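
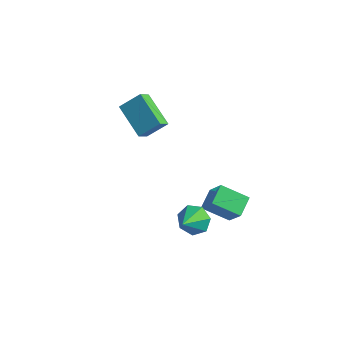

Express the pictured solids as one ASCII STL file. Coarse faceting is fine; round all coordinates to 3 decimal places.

solid 
facet normal -0.795 -0.405 0.451
outer loop
vertex 3.714 -1.321 -1.574
vertex 3.434 -0.227 -1.085
vertex 2.702 -0.937 -3.012
endloop
endfacet
facet normal 0.227 -0.889 -0.397
outer loop
vertex 4.046 -0.253 -3.775
vertex 3.714 -1.321 -1.574
vertex 2.702 -0.937 -3.012
endloop
endfacet
facet normal -0.795 -0.405 0.451
outer loop
vertex 2.702 -0.937 -3.012
vertex 3.434 -0.227 -1.085
vertex 2.422 0.156 -2.524
endloop
endfacet
facet normal -0.562 0.213 -0.799
outer loop
vertex 2.422 0.156 -2.524
vertex 4.046 -0.253 -3.775
vertex 2.702 -0.937 -3.012
endloop
endfacet
facet normal 0.562 -0.213 0.799
outer loop
vertex 3.714 -1.321 -1.574
vertex 4.778 0.457 -1.848
vertex 3.434 -0.227 -1.085
endloop
endfacet
facet normal 0.228 -0.889 -0.397
outer loop
vertex 5.058 -0.636 -2.336
vertex 3.714 -1.321 -1.574
vertex 4.046 -0.253 -3.775
endloop
endfacet
facet normal 0.562 -0.213 0.799
outer loop
vertex 5.058 -0.636 -2.336
vertex 4.778 0.457 -1.848
vertex 3.714 -1.321 -1.574
endloop
endfacet
facet normal -0.227 0.889 0.397
outer loop
vertex 3.434 -0.227 -1.085
vertex 4.778 0.457 -1.848
vertex 2.422 0.156 -2.524
endloop
endfacet
facet normal -0.562 0.213 -0.799
outer loop
vertex 3.766 0.841 -3.286
vertex 4.046 -0.253 -3.775
vertex 2.422 0.156 -2.524
endloop
endfacet
facet normal -0.228 0.889 0.398
outer loop
vertex 2.422 0.156 -2.524
vertex 4.778 0.457 -1.848
vertex 3.766 0.841 -3.286
endloop
endfacet
facet normal 0.795 0.405 -0.451
outer loop
vertex 3.766 0.841 -3.286
vertex 5.058 -0.636 -2.336
vertex 4.046 -0.253 -3.775
endloop
endfacet
facet normal 0.795 0.405 -0.451
outer loop
vertex 4.778 0.457 -1.848
vertex 5.058 -0.636 -2.336
vertex 3.766 0.841 -3.286
endloop
endfacet
facet normal -0.183 0.799 -0.573
outer loop
vertex 4.571 -2.528 -1.302
vertex 3.802 -2.927 -1.612
vertex 3.909 -2.378 -0.881
endloop
endfacet
facet normal 0.554 0.143 0.820
outer loop
vertex 4.571 -2.528 -1.302
vertex 3.909 -2.378 -0.881
vertex 4.098 -4.213 -0.688
endloop
endfacet
facet normal -0.184 0.799 -0.573
outer loop
vertex 3.909 -2.378 -0.881
vertex 3.802 -2.927 -1.612
vertex 3.167 -2.642 -1.011
endloop
endfacet
facet normal -0.200 0.082 0.976
outer loop
vertex 3.909 -2.378 -0.881
vertex 3.167 -2.642 -1.011
vertex 4.098 -4.213 -0.688
endloop
endfacet
facet normal -0.184 0.798 -0.573
outer loop
vertex 3.167 -2.642 -1.011
vertex 3.802 -2.927 -1.612
vertex 2.903 -3.12 -1.592
endloop
endfacet
facet normal -0.739 -0.316 0.595
outer loop
vertex 3.167 -2.642 -1.011
vertex 2.903 -3.12 -1.592
vertex 4.098 -4.213 -0.688
endloop
endfacet
facet normal -0.184 0.798 -0.574
outer loop
vertex 2.903 -3.12 -1.592
vertex 3.802 -2.927 -1.612
vertex 3.316 -3.454 -2.189
endloop
endfacet
facet normal -0.659 -0.751 -0.036
outer loop
vertex 2.903 -3.12 -1.592
vertex 3.316 -3.454 -2.189
vertex 4.098 -4.213 -0.688
endloop
endfacet
facet normal -0.184 0.798 -0.574
outer loop
vertex 3.316 -3.454 -2.189
vertex 3.802 -2.927 -1.612
vertex 4.095 -3.391 -2.351
endloop
endfacet
facet normal -0.020 -0.896 -0.443
outer loop
vertex 3.316 -3.454 -2.189
vertex 4.095 -3.391 -2.351
vertex 4.098 -4.213 -0.688
endloop
endfacet
facet normal -0.183 0.798 -0.574
outer loop
vertex 4.095 -3.391 -2.351
vertex 3.802 -2.927 -1.612
vertex 4.654 -2.979 -1.956
endloop
endfacet
facet normal 0.698 -0.642 -0.318
outer loop
vertex 4.095 -3.391 -2.351
vertex 4.654 -2.979 -1.956
vertex 4.098 -4.213 -0.688
endloop
endfacet
facet normal -0.183 0.798 -0.574
outer loop
vertex 4.654 -2.979 -1.956
vertex 3.802 -2.927 -1.612
vertex 4.571 -2.528 -1.302
endloop
endfacet
facet normal 0.953 -0.179 0.244
outer loop
vertex 4.654 -2.979 -1.956
vertex 4.571 -2.528 -1.302
vertex 4.098 -4.213 -0.688
endloop
endfacet
facet normal -0.850 0.281 0.446
outer loop
vertex -0.949 -1.366 4.786
vertex -1.039 -0.602 4.133
vertex -1.676 -2.192 3.921
endloop
endfacet
facet normal 0.090 -0.757 0.647
outer loop
vertex 0.099 -2.778 2.987
vertex -0.949 -1.366 4.786
vertex -1.676 -2.192 3.921
endloop
endfacet
facet normal -0.850 0.281 0.447
outer loop
vertex -1.676 -2.192 3.921
vertex -1.039 -0.602 4.133
vertex -1.767 -1.427 3.267
endloop
endfacet
facet normal -0.520 -0.590 -0.618
outer loop
vertex -1.767 -1.427 3.267
vertex 0.099 -2.778 2.987
vertex -1.676 -2.192 3.921
endloop
endfacet
facet normal 0.520 0.590 0.618
outer loop
vertex -0.949 -1.366 4.786
vertex 0.736 -1.188 3.199
vertex -1.039 -0.602 4.133
endloop
endfacet
facet normal 0.089 -0.758 0.647
outer loop
vertex 0.827 -1.953 3.853
vertex -0.949 -1.366 4.786
vertex 0.099 -2.778 2.987
endloop
endfacet
facet normal 0.520 0.590 0.618
outer loop
vertex 0.827 -1.953 3.853
vertex 0.736 -1.188 3.199
vertex -0.949 -1.366 4.786
endloop
endfacet
facet normal -0.090 0.758 -0.646
outer loop
vertex -1.039 -0.602 4.133
vertex 0.736 -1.188 3.199
vertex -1.767 -1.427 3.267
endloop
endfacet
facet normal -0.520 -0.590 -0.618
outer loop
vertex 0.009 -2.014 2.334
vertex 0.099 -2.778 2.987
vertex -1.767 -1.427 3.267
endloop
endfacet
facet normal -0.090 0.757 -0.647
outer loop
vertex -1.767 -1.427 3.267
vertex 0.736 -1.188 3.199
vertex 0.009 -2.014 2.334
endloop
endfacet
facet normal 0.850 -0.281 -0.446
outer loop
vertex 0.009 -2.014 2.334
vertex 0.827 -1.953 3.853
vertex 0.099 -2.778 2.987
endloop
endfacet
facet normal 0.850 -0.280 -0.446
outer loop
vertex 0.736 -1.188 3.199
vertex 0.827 -1.953 3.853
vertex 0.009 -2.014 2.334
endloop
endfacet

endsolid


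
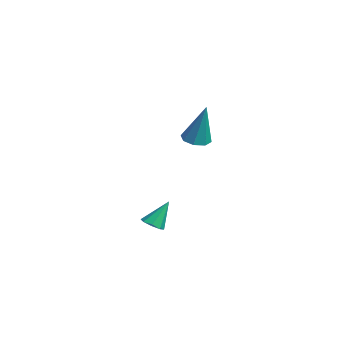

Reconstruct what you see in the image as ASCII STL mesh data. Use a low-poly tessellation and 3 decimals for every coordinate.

solid 
facet normal 0.060 -0.533 -0.844
outer loop
vertex 0.522 1.194 -3.356
vertex -0.014 1.403 -3.526
vertex 0.554 1.582 -3.599
endloop
endfacet
facet normal 0.916 0.156 0.370
outer loop
vertex 0.522 1.194 -3.356
vertex 0.554 1.582 -3.599
vertex -0.106 2.217 -2.234
endloop
endfacet
facet normal 0.059 -0.532 -0.845
outer loop
vertex 0.554 1.582 -3.599
vertex -0.014 1.403 -3.526
vertex 0.253 1.866 -3.799
endloop
endfacet
facet normal 0.688 0.726 -0.005
outer loop
vertex 0.554 1.582 -3.599
vertex 0.253 1.866 -3.799
vertex -0.106 2.217 -2.234
endloop
endfacet
facet normal 0.060 -0.532 -0.844
outer loop
vertex 0.253 1.866 -3.799
vertex -0.014 1.403 -3.526
vertex -0.204 1.878 -3.839
endloop
endfacet
facet normal 0.044 0.977 -0.209
outer loop
vertex 0.253 1.866 -3.799
vertex -0.204 1.878 -3.839
vertex -0.106 2.217 -2.234
endloop
endfacet
facet normal 0.060 -0.532 -0.844
outer loop
vertex -0.204 1.878 -3.839
vertex -0.014 1.403 -3.526
vertex -0.55 1.612 -3.696
endloop
endfacet
facet normal -0.636 0.762 -0.122
outer loop
vertex -0.204 1.878 -3.839
vertex -0.55 1.612 -3.696
vertex -0.106 2.217 -2.234
endloop
endfacet
facet normal 0.060 -0.532 -0.844
outer loop
vertex -0.55 1.612 -3.696
vertex -0.014 1.403 -3.526
vertex -0.582 1.223 -3.453
endloop
endfacet
facet normal -0.957 0.207 0.205
outer loop
vertex -0.55 1.612 -3.696
vertex -0.582 1.223 -3.453
vertex -0.106 2.217 -2.234
endloop
endfacet
facet normal 0.060 -0.533 -0.844
outer loop
vertex -0.582 1.223 -3.453
vertex -0.014 1.403 -3.526
vertex -0.281 0.94 -3.253
endloop
endfacet
facet normal -0.728 -0.364 0.581
outer loop
vertex -0.582 1.223 -3.453
vertex -0.281 0.94 -3.253
vertex -0.106 2.217 -2.234
endloop
endfacet
facet normal 0.060 -0.532 -0.844
outer loop
vertex -0.281 0.94 -3.253
vertex -0.014 1.403 -3.526
vertex 0.176 0.928 -3.213
endloop
endfacet
facet normal -0.085 -0.614 0.784
outer loop
vertex -0.281 0.94 -3.253
vertex 0.176 0.928 -3.213
vertex -0.106 2.217 -2.234
endloop
endfacet
facet normal 0.060 -0.532 -0.844
outer loop
vertex 0.176 0.928 -3.213
vertex -0.014 1.403 -3.526
vertex 0.522 1.194 -3.356
endloop
endfacet
facet normal 0.595 -0.399 0.697
outer loop
vertex 0.176 0.928 -3.213
vertex 0.522 1.194 -3.356
vertex -0.106 2.217 -2.234
endloop
endfacet
facet normal -0.260 -0.130 -0.957
outer loop
vertex 0.551 3.15 1.424
vertex -0.066 3.478 1.547
vertex 0.581 3.687 1.343
endloop
endfacet
facet normal 0.998 -0.051 0.034
outer loop
vertex 0.551 3.15 1.424
vertex 0.581 3.687 1.343
vertex 0.506 3.762 3.653
endloop
endfacet
facet normal -0.261 -0.127 -0.957
outer loop
vertex 0.581 3.687 1.343
vertex -0.066 3.478 1.547
vertex 0.232 4.101 1.383
endloop
endfacet
facet normal 0.765 0.644 0.004
outer loop
vertex 0.581 3.687 1.343
vertex 0.232 4.101 1.383
vertex 0.506 3.762 3.653
endloop
endfacet
facet normal -0.259 -0.128 -0.957
outer loop
vertex 0.232 4.101 1.383
vertex -0.066 3.478 1.547
vertex -0.292 4.151 1.518
endloop
endfacet
facet normal 0.128 0.983 0.131
outer loop
vertex 0.232 4.101 1.383
vertex -0.292 4.151 1.518
vertex 0.506 3.762 3.653
endloop
endfacet
facet normal -0.261 -0.129 -0.957
outer loop
vertex -0.292 4.151 1.518
vertex -0.066 3.478 1.547
vertex -0.683 3.807 1.671
endloop
endfacet
facet normal -0.542 0.768 0.342
outer loop
vertex -0.292 4.151 1.518
vertex -0.683 3.807 1.671
vertex 0.506 3.762 3.653
endloop
endfacet
facet normal -0.260 -0.128 -0.957
outer loop
vertex -0.683 3.807 1.671
vertex -0.066 3.478 1.547
vertex -0.714 3.27 1.751
endloop
endfacet
facet normal -0.850 0.125 0.512
outer loop
vertex -0.683 3.807 1.671
vertex -0.714 3.27 1.751
vertex 0.506 3.762 3.653
endloop
endfacet
facet normal -0.260 -0.129 -0.957
outer loop
vertex -0.714 3.27 1.751
vertex -0.066 3.478 1.547
vertex -0.365 2.856 1.712
endloop
endfacet
facet normal -0.616 -0.571 0.543
outer loop
vertex -0.714 3.27 1.751
vertex -0.365 2.856 1.712
vertex 0.506 3.762 3.653
endloop
endfacet
facet normal -0.261 -0.129 -0.957
outer loop
vertex -0.365 2.856 1.712
vertex -0.066 3.478 1.547
vertex 0.159 2.806 1.576
endloop
endfacet
facet normal 0.021 -0.910 0.415
outer loop
vertex -0.365 2.856 1.712
vertex 0.159 2.806 1.576
vertex 0.506 3.762 3.653
endloop
endfacet
facet normal -0.259 -0.128 -0.957
outer loop
vertex 0.159 2.806 1.576
vertex -0.066 3.478 1.547
vertex 0.551 3.15 1.424
endloop
endfacet
facet normal 0.689 -0.695 0.205
outer loop
vertex 0.159 2.806 1.576
vertex 0.551 3.15 1.424
vertex 0.506 3.762 3.653
endloop
endfacet

endsolid


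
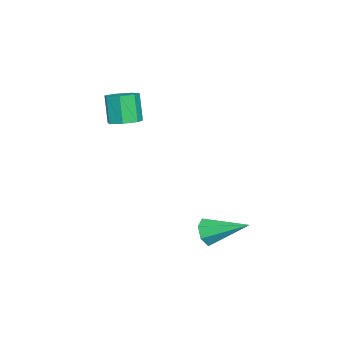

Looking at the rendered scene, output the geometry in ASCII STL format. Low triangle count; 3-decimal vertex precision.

solid 
facet normal -0.120 -0.902 -0.414
outer loop
vertex 4.19 1.31 -2.655
vertex 3.758 1.173 -2.232
vertex 3.685 1.438 -2.788
endloop
endfacet
facet normal 0.343 0.623 -0.703
outer loop
vertex 4.19 1.31 -2.655
vertex 3.685 1.438 -2.788
vertex 3.962 2.707 -1.528
endloop
endfacet
facet normal -0.121 -0.902 -0.414
outer loop
vertex 3.685 1.438 -2.788
vertex 3.758 1.173 -2.232
vertex 3.235 1.367 -2.502
endloop
endfacet
facet normal -0.470 0.671 -0.573
outer loop
vertex 3.685 1.438 -2.788
vertex 3.235 1.367 -2.502
vertex 3.962 2.707 -1.528
endloop
endfacet
facet normal -0.120 -0.902 -0.416
outer loop
vertex 3.235 1.367 -2.502
vertex 3.758 1.173 -2.232
vertex 3.179 1.149 -2.013
endloop
endfacet
facet normal -0.901 0.426 0.087
outer loop
vertex 3.235 1.367 -2.502
vertex 3.179 1.149 -2.013
vertex 3.962 2.707 -1.528
endloop
endfacet
facet normal -0.119 -0.902 -0.414
outer loop
vertex 3.179 1.149 -2.013
vertex 3.758 1.173 -2.232
vertex 3.559 0.95 -1.689
endloop
endfacet
facet normal -0.625 0.072 0.777
outer loop
vertex 3.179 1.149 -2.013
vertex 3.559 0.95 -1.689
vertex 3.962 2.707 -1.528
endloop
endfacet
facet normal -0.119 -0.902 -0.414
outer loop
vertex 3.559 0.95 -1.689
vertex 3.758 1.173 -2.232
vertex 4.089 0.919 -1.774
endloop
endfacet
facet normal 0.150 -0.124 0.981
outer loop
vertex 3.559 0.95 -1.689
vertex 4.089 0.919 -1.774
vertex 3.962 2.707 -1.528
endloop
endfacet
facet normal -0.120 -0.902 -0.414
outer loop
vertex 4.089 0.919 -1.774
vertex 3.758 1.173 -2.232
vertex 4.37 1.079 -2.204
endloop
endfacet
facet normal 0.840 -0.015 0.543
outer loop
vertex 4.089 0.919 -1.774
vertex 4.37 1.079 -2.204
vertex 3.962 2.707 -1.528
endloop
endfacet
facet normal -0.120 -0.902 -0.414
outer loop
vertex 4.37 1.079 -2.204
vertex 3.758 1.173 -2.232
vertex 4.19 1.31 -2.655
endloop
endfacet
facet normal 0.925 0.318 -0.207
outer loop
vertex 4.37 1.079 -2.204
vertex 4.19 1.31 -2.655
vertex 3.962 2.707 -1.528
endloop
endfacet
facet normal 0.330 0.173 -0.928
outer loop
vertex 2.045 -2.764 1.834
vertex 1.576 -2.321 1.75
vertex 2.178 -2.235 1.98
endloop
endfacet
facet normal 0.914 -0.304 0.268
outer loop
vertex 2.045 -2.764 1.834
vertex 2.178 -2.235 1.98
vertex 1.633 -2.981 2.994
endloop
endfacet
facet normal 0.914 -0.304 0.268
outer loop
vertex 1.633 -2.981 2.994
vertex 2.178 -2.235 1.98
vertex 1.766 -2.452 3.14
endloop
endfacet
facet normal -0.330 -0.173 0.928
outer loop
vertex 1.633 -2.981 2.994
vertex 1.766 -2.452 3.14
vertex 1.164 -2.539 2.91
endloop
endfacet
facet normal 0.330 0.174 -0.928
outer loop
vertex 2.178 -2.235 1.98
vertex 1.576 -2.321 1.75
vertex 1.857 -1.772 1.953
endloop
endfacet
facet normal 0.753 0.544 0.369
outer loop
vertex 2.178 -2.235 1.98
vertex 1.857 -1.772 1.953
vertex 1.766 -2.452 3.14
endloop
endfacet
facet normal 0.754 0.543 0.369
outer loop
vertex 1.766 -2.452 3.14
vertex 1.857 -1.772 1.953
vertex 1.446 -1.989 3.113
endloop
endfacet
facet normal -0.329 -0.174 0.928
outer loop
vertex 1.766 -2.452 3.14
vertex 1.446 -1.989 3.113
vertex 1.164 -2.539 2.91
endloop
endfacet
facet normal 0.330 0.174 -0.928
outer loop
vertex 1.857 -1.772 1.953
vertex 1.576 -2.321 1.75
vertex 1.325 -1.722 1.773
endloop
endfacet
facet normal 0.027 0.981 0.193
outer loop
vertex 1.857 -1.772 1.953
vertex 1.325 -1.722 1.773
vertex 1.446 -1.989 3.113
endloop
endfacet
facet normal 0.027 0.981 0.193
outer loop
vertex 1.446 -1.989 3.113
vertex 1.325 -1.722 1.773
vertex 0.913 -1.939 2.933
endloop
endfacet
facet normal -0.330 -0.173 0.928
outer loop
vertex 1.446 -1.989 3.113
vertex 0.913 -1.939 2.933
vertex 1.164 -2.539 2.91
endloop
endfacet
facet normal 0.329 0.173 -0.928
outer loop
vertex 1.325 -1.722 1.773
vertex 1.576 -2.321 1.75
vertex 0.981 -2.124 1.576
endloop
endfacet
facet normal -0.721 0.680 -0.129
outer loop
vertex 1.325 -1.722 1.773
vertex 0.981 -2.124 1.576
vertex 0.913 -1.939 2.933
endloop
endfacet
facet normal -0.722 0.679 -0.129
outer loop
vertex 0.913 -1.939 2.933
vertex 0.981 -2.124 1.576
vertex 0.57 -2.341 2.736
endloop
endfacet
facet normal -0.330 -0.173 0.928
outer loop
vertex 0.913 -1.939 2.933
vertex 0.57 -2.341 2.736
vertex 1.164 -2.539 2.91
endloop
endfacet
facet normal 0.329 0.174 -0.928
outer loop
vertex 0.981 -2.124 1.576
vertex 1.576 -2.321 1.75
vertex 1.085 -2.674 1.51
endloop
endfacet
facet normal -0.926 -0.133 -0.353
outer loop
vertex 0.981 -2.124 1.576
vertex 1.085 -2.674 1.51
vertex 0.57 -2.341 2.736
endloop
endfacet
facet normal -0.926 -0.133 -0.353
outer loop
vertex 0.57 -2.341 2.736
vertex 1.085 -2.674 1.51
vertex 0.674 -2.891 2.67
endloop
endfacet
facet normal -0.330 -0.174 0.928
outer loop
vertex 0.57 -2.341 2.736
vertex 0.674 -2.891 2.67
vertex 1.164 -2.539 2.91
endloop
endfacet
facet normal 0.329 0.173 -0.928
outer loop
vertex 1.085 -2.674 1.51
vertex 1.576 -2.321 1.75
vertex 1.559 -2.959 1.625
endloop
endfacet
facet normal -0.433 -0.846 -0.312
outer loop
vertex 1.085 -2.674 1.51
vertex 1.559 -2.959 1.625
vertex 0.674 -2.891 2.67
endloop
endfacet
facet normal -0.433 -0.845 -0.312
outer loop
vertex 0.674 -2.891 2.67
vertex 1.559 -2.959 1.625
vertex 1.147 -3.176 2.785
endloop
endfacet
facet normal -0.330 -0.173 0.928
outer loop
vertex 0.674 -2.891 2.67
vertex 1.147 -3.176 2.785
vertex 1.164 -2.539 2.91
endloop
endfacet
facet normal 0.330 0.173 -0.928
outer loop
vertex 1.559 -2.959 1.625
vertex 1.576 -2.321 1.75
vertex 2.045 -2.764 1.834
endloop
endfacet
facet normal 0.385 -0.922 -0.036
outer loop
vertex 1.559 -2.959 1.625
vertex 2.045 -2.764 1.834
vertex 1.147 -3.176 2.785
endloop
endfacet
facet normal 0.385 -0.922 -0.036
outer loop
vertex 1.147 -3.176 2.785
vertex 2.045 -2.764 1.834
vertex 1.633 -2.981 2.994
endloop
endfacet
facet normal -0.330 -0.173 0.928
outer loop
vertex 1.147 -3.176 2.785
vertex 1.633 -2.981 2.994
vertex 1.164 -2.539 2.91
endloop
endfacet

endsolid


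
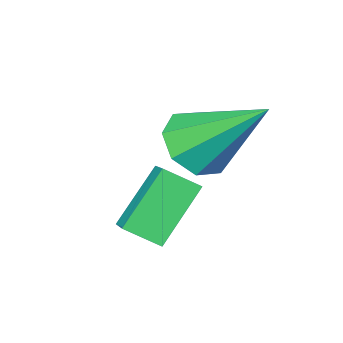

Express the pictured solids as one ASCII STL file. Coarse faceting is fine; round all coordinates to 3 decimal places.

solid 
facet normal 0.328 -0.627 -0.706
outer loop
vertex 0.506 1.362 -1.411
vertex -0.223 1.035 -1.459
vertex 0.15 1.641 -1.824
endloop
endfacet
facet normal 0.595 0.803 0.029
outer loop
vertex 0.506 1.362 -1.411
vertex 0.15 1.641 -1.824
vertex -0.917 2.365 0.039
endloop
endfacet
facet normal 0.327 -0.627 -0.707
outer loop
vertex 0.15 1.641 -1.824
vertex -0.223 1.035 -1.459
vertex -0.424 1.566 -2.023
endloop
endfacet
facet normal 0.003 0.933 -0.361
outer loop
vertex 0.15 1.641 -1.824
vertex -0.424 1.566 -2.023
vertex -0.917 2.365 0.039
endloop
endfacet
facet normal 0.328 -0.627 -0.707
outer loop
vertex -0.424 1.566 -2.023
vertex -0.223 1.035 -1.459
vertex -0.88 1.18 -1.892
endloop
endfacet
facet normal -0.656 0.638 -0.404
outer loop
vertex -0.424 1.566 -2.023
vertex -0.88 1.18 -1.892
vertex -0.917 2.365 0.039
endloop
endfacet
facet normal 0.327 -0.628 -0.707
outer loop
vertex -0.88 1.18 -1.892
vertex -0.223 1.035 -1.459
vertex -0.952 0.709 -1.507
endloop
endfacet
facet normal -0.993 0.091 -0.075
outer loop
vertex -0.88 1.18 -1.892
vertex -0.952 0.709 -1.507
vertex -0.917 2.365 0.039
endloop
endfacet
facet normal 0.327 -0.627 -0.707
outer loop
vertex -0.952 0.709 -1.507
vertex -0.223 1.035 -1.459
vertex -0.597 0.429 -1.094
endloop
endfacet
facet normal -0.812 -0.389 0.435
outer loop
vertex -0.952 0.709 -1.507
vertex -0.597 0.429 -1.094
vertex -0.917 2.365 0.039
endloop
endfacet
facet normal 0.327 -0.627 -0.707
outer loop
vertex -0.597 0.429 -1.094
vertex -0.223 1.035 -1.459
vertex -0.022 0.504 -0.895
endloop
endfacet
facet normal -0.218 -0.520 0.826
outer loop
vertex -0.597 0.429 -1.094
vertex -0.022 0.504 -0.895
vertex -0.917 2.365 0.039
endloop
endfacet
facet normal 0.327 -0.627 -0.707
outer loop
vertex -0.022 0.504 -0.895
vertex -0.223 1.035 -1.459
vertex 0.434 0.891 -1.027
endloop
endfacet
facet normal 0.441 -0.224 0.869
outer loop
vertex -0.022 0.504 -0.895
vertex 0.434 0.891 -1.027
vertex -0.917 2.365 0.039
endloop
endfacet
facet normal 0.328 -0.627 -0.707
outer loop
vertex 0.434 0.891 -1.027
vertex -0.223 1.035 -1.459
vertex 0.506 1.362 -1.411
endloop
endfacet
facet normal 0.777 0.322 0.540
outer loop
vertex 0.434 0.891 -1.027
vertex 0.506 1.362 -1.411
vertex -0.917 2.365 0.039
endloop
endfacet
facet normal -0.671 0.566 -0.479
outer loop
vertex 0.255 1.749 -1.935
vertex 0.524 2.488 -1.438
vertex 1.253 2.071 -2.951
endloop
endfacet
facet normal -0.288 -0.794 -0.535
outer loop
vertex 1.796 1.612 -2.562
vertex 0.255 1.749 -1.935
vertex 1.253 2.071 -2.951
endloop
endfacet
facet normal -0.671 0.566 -0.479
outer loop
vertex 1.253 2.071 -2.951
vertex 0.524 2.488 -1.438
vertex 1.521 2.809 -2.454
endloop
endfacet
facet normal 0.684 0.220 -0.695
outer loop
vertex 1.521 2.809 -2.454
vertex 1.796 1.612 -2.562
vertex 1.253 2.071 -2.951
endloop
endfacet
facet normal -0.684 -0.219 0.696
outer loop
vertex 0.255 1.749 -1.935
vertex 1.067 2.029 -1.049
vertex 0.524 2.488 -1.438
endloop
endfacet
facet normal -0.288 -0.795 -0.534
outer loop
vertex 0.799 1.291 -1.546
vertex 0.255 1.749 -1.935
vertex 1.796 1.612 -2.562
endloop
endfacet
facet normal -0.683 -0.221 0.696
outer loop
vertex 0.799 1.291 -1.546
vertex 1.067 2.029 -1.049
vertex 0.255 1.749 -1.935
endloop
endfacet
facet normal 0.289 0.794 0.534
outer loop
vertex 0.524 2.488 -1.438
vertex 1.067 2.029 -1.049
vertex 1.521 2.809 -2.454
endloop
endfacet
facet normal 0.683 0.220 -0.696
outer loop
vertex 2.065 2.351 -2.065
vertex 1.796 1.612 -2.562
vertex 1.521 2.809 -2.454
endloop
endfacet
facet normal 0.287 0.795 0.534
outer loop
vertex 1.521 2.809 -2.454
vertex 1.067 2.029 -1.049
vertex 2.065 2.351 -2.065
endloop
endfacet
facet normal 0.671 -0.566 0.479
outer loop
vertex 2.065 2.351 -2.065
vertex 0.799 1.291 -1.546
vertex 1.796 1.612 -2.562
endloop
endfacet
facet normal 0.671 -0.566 0.479
outer loop
vertex 1.067 2.029 -1.049
vertex 0.799 1.291 -1.546
vertex 2.065 2.351 -2.065
endloop
endfacet

endsolid


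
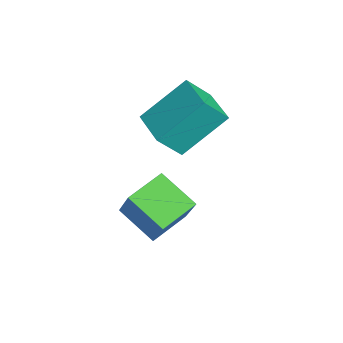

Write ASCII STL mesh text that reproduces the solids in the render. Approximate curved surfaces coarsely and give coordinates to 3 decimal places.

solid 
facet normal -0.557 -0.054 -0.829
outer loop
vertex -0.122 -3.384 -1.41
vertex -0.836 -2.125 -1.012
vertex 0.994 -2.495 -2.218
endloop
endfacet
facet normal 0.476 -0.839 -0.266
outer loop
vertex 2.036 -2.395 -0.668
vertex -0.122 -3.384 -1.41
vertex 0.994 -2.495 -2.218
endloop
endfacet
facet normal -0.557 -0.053 -0.829
outer loop
vertex 0.994 -2.495 -2.218
vertex -0.836 -2.125 -1.012
vertex 0.281 -1.237 -1.82
endloop
endfacet
facet normal 0.681 0.542 -0.493
outer loop
vertex 0.281 -1.237 -1.82
vertex 2.036 -2.395 -0.668
vertex 0.994 -2.495 -2.218
endloop
endfacet
facet normal -0.681 -0.542 0.493
outer loop
vertex -0.122 -3.384 -1.41
vertex 0.206 -2.025 0.538
vertex -0.836 -2.125 -1.012
endloop
endfacet
facet normal 0.475 -0.839 -0.265
outer loop
vertex 0.919 -3.283 0.14
vertex -0.122 -3.384 -1.41
vertex 2.036 -2.395 -0.668
endloop
endfacet
facet normal -0.681 -0.542 0.493
outer loop
vertex 0.919 -3.283 0.14
vertex 0.206 -2.025 0.538
vertex -0.122 -3.384 -1.41
endloop
endfacet
facet normal -0.475 0.839 0.265
outer loop
vertex -0.836 -2.125 -1.012
vertex 0.206 -2.025 0.538
vertex 0.281 -1.237 -1.82
endloop
endfacet
facet normal 0.681 0.542 -0.493
outer loop
vertex 1.322 -1.136 -0.27
vertex 2.036 -2.395 -0.668
vertex 0.281 -1.237 -1.82
endloop
endfacet
facet normal -0.476 0.839 0.265
outer loop
vertex 0.281 -1.237 -1.82
vertex 0.206 -2.025 0.538
vertex 1.322 -1.136 -0.27
endloop
endfacet
facet normal 0.557 0.054 0.829
outer loop
vertex 1.322 -1.136 -0.27
vertex 0.919 -3.283 0.14
vertex 2.036 -2.395 -0.668
endloop
endfacet
facet normal 0.557 0.054 0.829
outer loop
vertex 0.206 -2.025 0.538
vertex 0.919 -3.283 0.14
vertex 1.322 -1.136 -0.27
endloop
endfacet
facet normal -0.988 -0.152 0.014
outer loop
vertex -1.817 -2.306 1.835
vertex -2.046 -0.681 3.24
vertex -1.966 -1.434 0.802
endloop
endfacet
facet normal 0.106 -0.752 -0.650
outer loop
vertex -0.434 -1.199 0.78
vertex -1.817 -2.306 1.835
vertex -1.966 -1.434 0.802
endloop
endfacet
facet normal -0.988 -0.152 0.014
outer loop
vertex -1.966 -1.434 0.802
vertex -2.046 -0.681 3.24
vertex -2.195 0.191 2.207
endloop
endfacet
facet normal -0.109 0.641 -0.759
outer loop
vertex -2.195 0.191 2.207
vertex -0.434 -1.199 0.78
vertex -1.966 -1.434 0.802
endloop
endfacet
facet normal 0.109 -0.641 0.759
outer loop
vertex -1.817 -2.306 1.835
vertex -0.514 -0.446 3.218
vertex -2.046 -0.681 3.24
endloop
endfacet
facet normal 0.106 -0.752 -0.650
outer loop
vertex -0.285 -2.071 1.813
vertex -1.817 -2.306 1.835
vertex -0.434 -1.199 0.78
endloop
endfacet
facet normal 0.109 -0.641 0.759
outer loop
vertex -0.285 -2.071 1.813
vertex -0.514 -0.446 3.218
vertex -1.817 -2.306 1.835
endloop
endfacet
facet normal -0.106 0.752 0.650
outer loop
vertex -2.046 -0.681 3.24
vertex -0.514 -0.446 3.218
vertex -2.195 0.191 2.207
endloop
endfacet
facet normal -0.109 0.641 -0.759
outer loop
vertex -0.663 0.426 2.185
vertex -0.434 -1.199 0.78
vertex -2.195 0.191 2.207
endloop
endfacet
facet normal -0.106 0.752 0.650
outer loop
vertex -2.195 0.191 2.207
vertex -0.514 -0.446 3.218
vertex -0.663 0.426 2.185
endloop
endfacet
facet normal 0.988 0.152 -0.014
outer loop
vertex -0.663 0.426 2.185
vertex -0.285 -2.071 1.813
vertex -0.434 -1.199 0.78
endloop
endfacet
facet normal 0.988 0.152 -0.014
outer loop
vertex -0.514 -0.446 3.218
vertex -0.285 -2.071 1.813
vertex -0.663 0.426 2.185
endloop
endfacet

endsolid


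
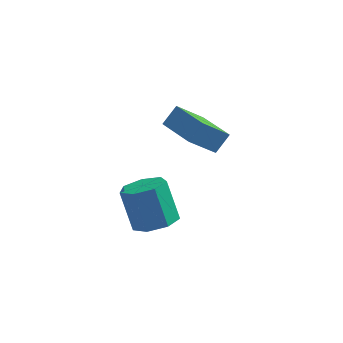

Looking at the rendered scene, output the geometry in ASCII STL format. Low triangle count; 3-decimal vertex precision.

solid 
facet normal -0.709 0.695 -0.121
outer loop
vertex 1.333 3.656 4.082
vertex 2.382 4.492 2.736
vertex 0.841 3.019 3.302
endloop
endfacet
facet normal -0.553 -0.440 0.708
outer loop
vertex 2.258 1.628 3.544
vertex 1.333 3.656 4.082
vertex 0.841 3.019 3.302
endloop
endfacet
facet normal -0.709 0.695 -0.121
outer loop
vertex 0.841 3.019 3.302
vertex 2.382 4.492 2.736
vertex 1.89 3.855 1.957
endloop
endfacet
facet normal -0.439 -0.568 -0.696
outer loop
vertex 1.89 3.855 1.957
vertex 2.258 1.628 3.544
vertex 0.841 3.019 3.302
endloop
endfacet
facet normal 0.439 0.569 0.696
outer loop
vertex 1.333 3.656 4.082
vertex 3.799 3.101 2.978
vertex 2.382 4.492 2.736
endloop
endfacet
facet normal -0.552 -0.440 0.708
outer loop
vertex 2.75 2.265 4.323
vertex 1.333 3.656 4.082
vertex 2.258 1.628 3.544
endloop
endfacet
facet normal 0.439 0.568 0.696
outer loop
vertex 2.75 2.265 4.323
vertex 3.799 3.101 2.978
vertex 1.333 3.656 4.082
endloop
endfacet
facet normal 0.552 0.440 -0.708
outer loop
vertex 2.382 4.492 2.736
vertex 3.799 3.101 2.978
vertex 1.89 3.855 1.957
endloop
endfacet
facet normal -0.440 -0.568 -0.696
outer loop
vertex 3.307 2.464 2.198
vertex 2.258 1.628 3.544
vertex 1.89 3.855 1.957
endloop
endfacet
facet normal 0.552 0.440 -0.708
outer loop
vertex 1.89 3.855 1.957
vertex 3.799 3.101 2.978
vertex 3.307 2.464 2.198
endloop
endfacet
facet normal 0.709 -0.695 0.121
outer loop
vertex 3.307 2.464 2.198
vertex 2.75 2.265 4.323
vertex 2.258 1.628 3.544
endloop
endfacet
facet normal 0.709 -0.695 0.121
outer loop
vertex 3.799 3.101 2.978
vertex 2.75 2.265 4.323
vertex 3.307 2.464 2.198
endloop
endfacet
facet normal 0.344 -0.340 -0.875
outer loop
vertex 2.495 -1.543 1.206
vertex 1.509 -1.705 0.882
vertex 2.099 -0.842 0.778
endloop
endfacet
facet normal 0.832 0.542 0.117
outer loop
vertex 2.495 -1.543 1.206
vertex 2.099 -0.842 0.778
vertex 1.796 -0.853 2.983
endloop
endfacet
facet normal 0.833 0.541 0.117
outer loop
vertex 1.796 -0.853 2.983
vertex 2.099 -0.842 0.778
vertex 1.401 -0.152 2.555
endloop
endfacet
facet normal -0.345 0.340 0.875
outer loop
vertex 1.796 -0.853 2.983
vertex 1.401 -0.152 2.555
vertex 0.811 -1.015 2.658
endloop
endfacet
facet normal 0.344 -0.341 -0.875
outer loop
vertex 2.099 -0.842 0.778
vertex 1.509 -1.705 0.882
vertex 1.259 -0.791 0.428
endloop
endfacet
facet normal 0.180 0.939 -0.294
outer loop
vertex 2.099 -0.842 0.778
vertex 1.259 -0.791 0.428
vertex 1.401 -0.152 2.555
endloop
endfacet
facet normal 0.180 0.939 -0.294
outer loop
vertex 1.401 -0.152 2.555
vertex 1.259 -0.791 0.428
vertex 0.561 -0.101 2.205
endloop
endfacet
facet normal -0.344 0.340 0.875
outer loop
vertex 1.401 -0.152 2.555
vertex 0.561 -0.101 2.205
vertex 0.811 -1.015 2.658
endloop
endfacet
facet normal 0.344 -0.341 -0.875
outer loop
vertex 1.259 -0.791 0.428
vertex 1.509 -1.705 0.882
vertex 0.608 -1.428 0.42
endloop
endfacet
facet normal -0.609 0.629 -0.483
outer loop
vertex 1.259 -0.791 0.428
vertex 0.608 -1.428 0.42
vertex 0.561 -0.101 2.205
endloop
endfacet
facet normal -0.609 0.629 -0.484
outer loop
vertex 0.561 -0.101 2.205
vertex 0.608 -1.428 0.42
vertex -0.091 -0.738 2.197
endloop
endfacet
facet normal -0.343 0.340 0.876
outer loop
vertex 0.561 -0.101 2.205
vertex -0.091 -0.738 2.197
vertex 0.811 -1.015 2.658
endloop
endfacet
facet normal 0.344 -0.340 -0.875
outer loop
vertex 0.608 -1.428 0.42
vertex 1.509 -1.705 0.882
vertex 0.635 -2.274 0.759
endloop
endfacet
facet normal -0.938 -0.154 -0.309
outer loop
vertex 0.608 -1.428 0.42
vertex 0.635 -2.274 0.759
vertex -0.091 -0.738 2.197
endloop
endfacet
facet normal -0.939 -0.155 -0.309
outer loop
vertex -0.091 -0.738 2.197
vertex 0.635 -2.274 0.759
vertex -0.063 -1.584 2.536
endloop
endfacet
facet normal -0.343 0.340 0.876
outer loop
vertex -0.091 -0.738 2.197
vertex -0.063 -1.584 2.536
vertex 0.811 -1.015 2.658
endloop
endfacet
facet normal 0.344 -0.339 -0.876
outer loop
vertex 0.635 -2.274 0.759
vertex 1.509 -1.705 0.882
vertex 1.321 -2.691 1.19
endloop
endfacet
facet normal -0.561 -0.822 0.099
outer loop
vertex 0.635 -2.274 0.759
vertex 1.321 -2.691 1.19
vertex -0.063 -1.584 2.536
endloop
endfacet
facet normal -0.562 -0.821 0.098
outer loop
vertex -0.063 -1.584 2.536
vertex 1.321 -2.691 1.19
vertex 0.622 -2.001 2.967
endloop
endfacet
facet normal -0.344 0.340 0.875
outer loop
vertex -0.063 -1.584 2.536
vertex 0.622 -2.001 2.967
vertex 0.811 -1.015 2.658
endloop
endfacet
facet normal 0.344 -0.339 -0.876
outer loop
vertex 1.321 -2.691 1.19
vertex 1.509 -1.705 0.882
vertex 2.148 -2.366 1.389
endloop
endfacet
facet normal 0.238 -0.870 0.432
outer loop
vertex 1.321 -2.691 1.19
vertex 2.148 -2.366 1.389
vertex 0.622 -2.001 2.967
endloop
endfacet
facet normal 0.239 -0.870 0.432
outer loop
vertex 0.622 -2.001 2.967
vertex 2.148 -2.366 1.389
vertex 1.45 -1.675 3.166
endloop
endfacet
facet normal -0.344 0.340 0.875
outer loop
vertex 0.622 -2.001 2.967
vertex 1.45 -1.675 3.166
vertex 0.811 -1.015 2.658
endloop
endfacet
facet normal 0.344 -0.340 -0.876
outer loop
vertex 2.148 -2.366 1.389
vertex 1.509 -1.705 0.882
vertex 2.495 -1.543 1.206
endloop
endfacet
facet normal 0.858 -0.264 0.440
outer loop
vertex 2.148 -2.366 1.389
vertex 2.495 -1.543 1.206
vertex 1.45 -1.675 3.166
endloop
endfacet
facet normal 0.859 -0.263 0.440
outer loop
vertex 1.45 -1.675 3.166
vertex 2.495 -1.543 1.206
vertex 1.796 -0.853 2.983
endloop
endfacet
facet normal -0.345 0.340 0.875
outer loop
vertex 1.45 -1.675 3.166
vertex 1.796 -0.853 2.983
vertex 0.811 -1.015 2.658
endloop
endfacet

endsolid


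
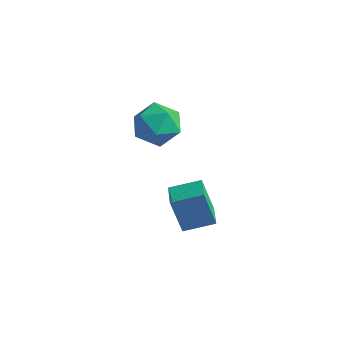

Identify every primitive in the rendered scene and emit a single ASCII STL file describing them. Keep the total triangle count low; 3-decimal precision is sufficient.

solid 
facet normal -0.870 0.437 0.231
outer loop
vertex -2.306 -2.17 2.318
vertex -2.773 -3.272 2.644
vertex -2.196 -2.569 3.488
endloop
endfacet
facet normal -0.324 0.886 0.333
outer loop
vertex -2.306 -2.17 2.318
vertex -2.196 -2.569 3.488
vertex -1.239 -2.01 2.931
endloop
endfacet
facet normal 0.021 0.958 -0.287
outer loop
vertex -2.306 -2.17 2.318
vertex -1.239 -2.01 2.931
vertex -1.225 -2.367 1.742
endloop
endfacet
facet normal -0.311 0.553 -0.773
outer loop
vertex -2.306 -2.17 2.318
vertex -1.225 -2.367 1.742
vertex -2.173 -3.147 1.565
endloop
endfacet
facet normal -0.861 0.231 -0.452
outer loop
vertex -2.306 -2.17 2.318
vertex -2.173 -3.147 1.565
vertex -2.773 -3.272 2.644
endloop
endfacet
facet normal 0.124 0.586 0.801
outer loop
vertex -1.239 -2.01 2.931
vertex -2.196 -2.569 3.488
vertex -1.047 -3.013 3.635
endloop
endfacet
facet normal -0.759 -0.140 0.636
outer loop
vertex -2.196 -2.569 3.488
vertex -2.773 -3.272 2.644
vertex -1.995 -3.793 3.458
endloop
endfacet
facet normal -0.746 -0.472 -0.470
outer loop
vertex -2.773 -3.272 2.644
vertex -2.173 -3.147 1.565
vertex -1.981 -4.15 2.269
endloop
endfacet
facet normal 0.145 0.048 -0.988
outer loop
vertex -2.173 -3.147 1.565
vertex -1.225 -2.367 1.742
vertex -1.024 -3.591 1.712
endloop
endfacet
facet normal 0.682 0.702 -0.203
outer loop
vertex -1.225 -2.367 1.742
vertex -1.239 -2.01 2.931
vertex -0.447 -2.888 2.556
endloop
endfacet
facet normal 0.311 -0.553 0.773
outer loop
vertex -0.914 -3.99 2.882
vertex -1.047 -3.013 3.635
vertex -1.995 -3.793 3.458
endloop
endfacet
facet normal -0.021 -0.958 0.287
outer loop
vertex -0.914 -3.99 2.882
vertex -1.995 -3.793 3.458
vertex -1.981 -4.15 2.269
endloop
endfacet
facet normal 0.324 -0.886 -0.333
outer loop
vertex -0.914 -3.99 2.882
vertex -1.981 -4.15 2.269
vertex -1.024 -3.591 1.712
endloop
endfacet
facet normal 0.870 -0.437 -0.231
outer loop
vertex -0.914 -3.99 2.882
vertex -1.024 -3.591 1.712
vertex -0.447 -2.888 2.556
endloop
endfacet
facet normal 0.861 -0.231 0.452
outer loop
vertex -0.914 -3.99 2.882
vertex -0.447 -2.888 2.556
vertex -1.047 -3.013 3.635
endloop
endfacet
facet normal -0.145 -0.048 0.988
outer loop
vertex -1.995 -3.793 3.458
vertex -1.047 -3.013 3.635
vertex -2.196 -2.569 3.488
endloop
endfacet
facet normal -0.682 -0.702 0.203
outer loop
vertex -1.981 -4.15 2.269
vertex -1.995 -3.793 3.458
vertex -2.773 -3.272 2.644
endloop
endfacet
facet normal -0.124 -0.586 -0.801
outer loop
vertex -1.024 -3.591 1.712
vertex -1.981 -4.15 2.269
vertex -2.173 -3.147 1.565
endloop
endfacet
facet normal 0.759 0.140 -0.636
outer loop
vertex -0.447 -2.888 2.556
vertex -1.024 -3.591 1.712
vertex -1.225 -2.367 1.742
endloop
endfacet
facet normal 0.746 0.472 0.470
outer loop
vertex -1.047 -3.013 3.635
vertex -0.447 -2.888 2.556
vertex -1.239 -2.01 2.931
endloop
endfacet
facet normal -0.689 -0.671 -0.273
outer loop
vertex -0.332 -3.77 -1.767
vertex -1.228 -2.796 -1.9
vertex 0.205 -3.538 -3.69
endloop
endfacet
facet normal 0.673 -0.733 0.100
outer loop
vertex 1.288 -2.484 -3.26
vertex -0.332 -3.77 -1.767
vertex 0.205 -3.538 -3.69
endloop
endfacet
facet normal -0.689 -0.671 -0.274
outer loop
vertex 0.205 -3.538 -3.69
vertex -1.228 -2.796 -1.9
vertex -0.69 -2.564 -3.823
endloop
endfacet
facet normal 0.268 0.115 -0.957
outer loop
vertex -0.69 -2.564 -3.823
vertex 1.288 -2.484 -3.26
vertex 0.205 -3.538 -3.69
endloop
endfacet
facet normal -0.267 -0.115 0.957
outer loop
vertex -0.332 -3.77 -1.767
vertex -0.145 -1.742 -1.47
vertex -1.228 -2.796 -1.9
endloop
endfacet
facet normal 0.674 -0.732 0.100
outer loop
vertex 0.75 -2.716 -1.337
vertex -0.332 -3.77 -1.767
vertex 1.288 -2.484 -3.26
endloop
endfacet
facet normal -0.268 -0.115 0.957
outer loop
vertex 0.75 -2.716 -1.337
vertex -0.145 -1.742 -1.47
vertex -0.332 -3.77 -1.767
endloop
endfacet
facet normal -0.673 0.733 -0.100
outer loop
vertex -1.228 -2.796 -1.9
vertex -0.145 -1.742 -1.47
vertex -0.69 -2.564 -3.823
endloop
endfacet
facet normal 0.268 0.116 -0.957
outer loop
vertex 0.392 -1.51 -3.393
vertex 1.288 -2.484 -3.26
vertex -0.69 -2.564 -3.823
endloop
endfacet
facet normal -0.674 0.732 -0.100
outer loop
vertex -0.69 -2.564 -3.823
vertex -0.145 -1.742 -1.47
vertex 0.392 -1.51 -3.393
endloop
endfacet
facet normal 0.689 0.671 0.274
outer loop
vertex 0.392 -1.51 -3.393
vertex 0.75 -2.716 -1.337
vertex 1.288 -2.484 -3.26
endloop
endfacet
facet normal 0.689 0.671 0.273
outer loop
vertex -0.145 -1.742 -1.47
vertex 0.75 -2.716 -1.337
vertex 0.392 -1.51 -3.393
endloop
endfacet

endsolid


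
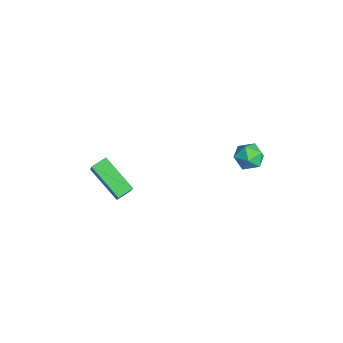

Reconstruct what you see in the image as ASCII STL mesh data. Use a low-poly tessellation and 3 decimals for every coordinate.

solid 
facet normal -0.139 0.915 0.380
outer loop
vertex -0.331 2.961 -0.786
vertex -0.746 2.646 -0.179
vertex 0.045 2.74 -0.116
endloop
endfacet
facet normal 0.477 0.878 0.022
outer loop
vertex -0.331 2.961 -0.786
vertex 0.045 2.74 -0.116
vertex 0.37 2.581 -0.829
endloop
endfacet
facet normal 0.331 0.684 -0.650
outer loop
vertex -0.331 2.961 -0.786
vertex 0.37 2.581 -0.829
vertex -0.22 2.389 -1.332
endloop
endfacet
facet normal -0.375 0.601 -0.706
outer loop
vertex -0.331 2.961 -0.786
vertex -0.22 2.389 -1.332
vertex -0.91 2.429 -0.931
endloop
endfacet
facet normal -0.665 0.743 -0.069
outer loop
vertex -0.331 2.961 -0.786
vertex -0.91 2.429 -0.931
vertex -0.746 2.646 -0.179
endloop
endfacet
facet normal 0.875 0.366 0.317
outer loop
vertex 0.37 2.581 -0.829
vertex 0.045 2.74 -0.116
vertex 0.39 2.031 -0.249
endloop
endfacet
facet normal -0.122 0.423 0.898
outer loop
vertex 0.045 2.74 -0.116
vertex -0.746 2.646 -0.179
vertex -0.3 2.071 0.152
endloop
endfacet
facet normal -0.975 0.145 0.171
outer loop
vertex -0.746 2.646 -0.179
vertex -0.91 2.429 -0.931
vertex -0.89 1.879 -0.351
endloop
endfacet
facet normal -0.504 -0.084 -0.859
outer loop
vertex -0.91 2.429 -0.931
vertex -0.22 2.389 -1.332
vertex -0.565 1.72 -1.064
endloop
endfacet
facet normal 0.638 0.053 -0.768
outer loop
vertex -0.22 2.389 -1.332
vertex 0.37 2.581 -0.829
vertex 0.226 1.814 -1.001
endloop
endfacet
facet normal 0.375 -0.601 0.706
outer loop
vertex -0.189 1.499 -0.394
vertex 0.39 2.031 -0.249
vertex -0.3 2.071 0.152
endloop
endfacet
facet normal -0.331 -0.684 0.650
outer loop
vertex -0.189 1.499 -0.394
vertex -0.3 2.071 0.152
vertex -0.89 1.879 -0.351
endloop
endfacet
facet normal -0.477 -0.878 -0.022
outer loop
vertex -0.189 1.499 -0.394
vertex -0.89 1.879 -0.351
vertex -0.565 1.72 -1.064
endloop
endfacet
facet normal 0.139 -0.915 -0.380
outer loop
vertex -0.189 1.499 -0.394
vertex -0.565 1.72 -1.064
vertex 0.226 1.814 -1.001
endloop
endfacet
facet normal 0.665 -0.743 0.069
outer loop
vertex -0.189 1.499 -0.394
vertex 0.226 1.814 -1.001
vertex 0.39 2.031 -0.249
endloop
endfacet
facet normal 0.504 0.084 0.859
outer loop
vertex -0.3 2.071 0.152
vertex 0.39 2.031 -0.249
vertex 0.045 2.74 -0.116
endloop
endfacet
facet normal -0.638 -0.053 0.768
outer loop
vertex -0.89 1.879 -0.351
vertex -0.3 2.071 0.152
vertex -0.746 2.646 -0.179
endloop
endfacet
facet normal -0.875 -0.366 -0.317
outer loop
vertex -0.565 1.72 -1.064
vertex -0.89 1.879 -0.351
vertex -0.91 2.429 -0.931
endloop
endfacet
facet normal 0.122 -0.423 -0.898
outer loop
vertex 0.226 1.814 -1.001
vertex -0.565 1.72 -1.064
vertex -0.22 2.389 -1.332
endloop
endfacet
facet normal 0.975 -0.145 -0.171
outer loop
vertex 0.39 2.031 -0.249
vertex 0.226 1.814 -1.001
vertex 0.37 2.581 -0.829
endloop
endfacet
facet normal -0.629 0.070 -0.774
outer loop
vertex -2.929 -4.64 -2.693
vertex -3.191 -3.904 -2.414
vertex -1.458 -3.698 -3.803
endloop
endfacet
facet normal 0.315 -0.888 -0.335
outer loop
vertex -0.389 -3.816 -2.486
vertex -2.929 -4.64 -2.693
vertex -1.458 -3.698 -3.803
endloop
endfacet
facet normal -0.629 0.070 -0.774
outer loop
vertex -1.458 -3.698 -3.803
vertex -3.191 -3.904 -2.414
vertex -1.719 -2.962 -3.524
endloop
endfacet
facet normal 0.711 0.455 -0.536
outer loop
vertex -1.719 -2.962 -3.524
vertex -0.389 -3.816 -2.486
vertex -1.458 -3.698 -3.803
endloop
endfacet
facet normal -0.711 -0.456 0.536
outer loop
vertex -2.929 -4.64 -2.693
vertex -2.122 -4.022 -1.097
vertex -3.191 -3.904 -2.414
endloop
endfacet
facet normal 0.315 -0.888 -0.335
outer loop
vertex -1.861 -4.758 -1.376
vertex -2.929 -4.64 -2.693
vertex -0.389 -3.816 -2.486
endloop
endfacet
facet normal -0.711 -0.455 0.536
outer loop
vertex -1.861 -4.758 -1.376
vertex -2.122 -4.022 -1.097
vertex -2.929 -4.64 -2.693
endloop
endfacet
facet normal -0.315 0.888 0.335
outer loop
vertex -3.191 -3.904 -2.414
vertex -2.122 -4.022 -1.097
vertex -1.719 -2.962 -3.524
endloop
endfacet
facet normal 0.711 0.456 -0.536
outer loop
vertex -0.651 -3.08 -2.207
vertex -0.389 -3.816 -2.486
vertex -1.719 -2.962 -3.524
endloop
endfacet
facet normal -0.315 0.888 0.335
outer loop
vertex -1.719 -2.962 -3.524
vertex -2.122 -4.022 -1.097
vertex -0.651 -3.08 -2.207
endloop
endfacet
facet normal 0.629 -0.070 0.775
outer loop
vertex -0.651 -3.08 -2.207
vertex -1.861 -4.758 -1.376
vertex -0.389 -3.816 -2.486
endloop
endfacet
facet normal 0.629 -0.070 0.774
outer loop
vertex -2.122 -4.022 -1.097
vertex -1.861 -4.758 -1.376
vertex -0.651 -3.08 -2.207
endloop
endfacet

endsolid


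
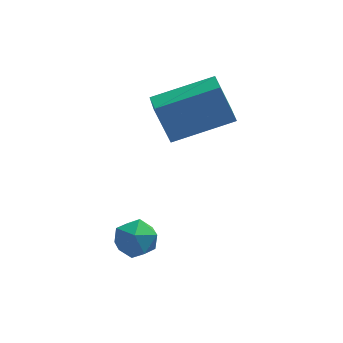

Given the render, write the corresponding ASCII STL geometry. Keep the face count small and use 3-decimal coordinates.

solid 
facet normal -0.935 -0.166 -0.312
outer loop
vertex -2.151 1.147 1.901
vertex -2.246 2.014 1.724
vertex -1.686 0.936 0.619
endloop
endfacet
facet normal 0.107 -0.974 0.199
outer loop
vertex 0.166 1.266 1.236
vertex -2.151 1.147 1.901
vertex -1.686 0.936 0.619
endloop
endfacet
facet normal -0.935 -0.166 -0.312
outer loop
vertex -1.686 0.936 0.619
vertex -2.246 2.014 1.724
vertex -1.781 1.803 0.442
endloop
endfacet
facet normal 0.337 -0.153 -0.929
outer loop
vertex -1.781 1.803 0.442
vertex 0.166 1.266 1.236
vertex -1.686 0.936 0.619
endloop
endfacet
facet normal -0.337 0.153 0.929
outer loop
vertex -2.151 1.147 1.901
vertex -0.394 2.344 2.341
vertex -2.246 2.014 1.724
endloop
endfacet
facet normal 0.107 -0.974 0.199
outer loop
vertex -0.299 1.477 2.518
vertex -2.151 1.147 1.901
vertex 0.166 1.266 1.236
endloop
endfacet
facet normal -0.337 0.153 0.929
outer loop
vertex -0.299 1.477 2.518
vertex -0.394 2.344 2.341
vertex -2.151 1.147 1.901
endloop
endfacet
facet normal -0.107 0.974 -0.199
outer loop
vertex -2.246 2.014 1.724
vertex -0.394 2.344 2.341
vertex -1.781 1.803 0.442
endloop
endfacet
facet normal 0.337 -0.153 -0.929
outer loop
vertex 0.071 2.133 1.059
vertex 0.166 1.266 1.236
vertex -1.781 1.803 0.442
endloop
endfacet
facet normal -0.107 0.974 -0.199
outer loop
vertex -1.781 1.803 0.442
vertex -0.394 2.344 2.341
vertex 0.071 2.133 1.059
endloop
endfacet
facet normal 0.935 0.166 0.312
outer loop
vertex 0.071 2.133 1.059
vertex -0.299 1.477 2.518
vertex 0.166 1.266 1.236
endloop
endfacet
facet normal 0.935 0.166 0.312
outer loop
vertex -0.394 2.344 2.341
vertex -0.299 1.477 2.518
vertex 0.071 2.133 1.059
endloop
endfacet
facet normal -0.482 0.752 -0.450
outer loop
vertex -2.687 -0.986 -2.036
vertex -3.301 -1.239 -1.801
vertex -2.94 -0.775 -1.413
endloop
endfacet
facet normal 0.174 0.952 -0.252
outer loop
vertex -2.687 -0.986 -2.036
vertex -2.94 -0.775 -1.413
vertex -2.254 -0.919 -1.484
endloop
endfacet
facet normal 0.643 0.515 -0.567
outer loop
vertex -2.687 -0.986 -2.036
vertex -2.254 -0.919 -1.484
vertex -2.192 -1.472 -1.916
endloop
endfacet
facet normal 0.277 0.045 -0.960
outer loop
vertex -2.687 -0.986 -2.036
vertex -2.192 -1.472 -1.916
vertex -2.839 -1.669 -2.112
endloop
endfacet
facet normal -0.419 0.192 -0.888
outer loop
vertex -2.687 -0.986 -2.036
vertex -2.839 -1.669 -2.112
vertex -3.301 -1.239 -1.801
endloop
endfacet
facet normal 0.228 0.861 0.454
outer loop
vertex -2.254 -0.919 -1.484
vertex -2.94 -0.775 -1.413
vertex -2.601 -1.131 -0.908
endloop
endfacet
facet normal -0.833 0.538 0.132
outer loop
vertex -2.94 -0.775 -1.413
vertex -3.301 -1.239 -1.801
vertex -3.248 -1.328 -1.104
endloop
endfacet
facet normal -0.730 -0.368 -0.575
outer loop
vertex -3.301 -1.239 -1.801
vertex -2.839 -1.669 -2.112
vertex -3.186 -1.881 -1.536
endloop
endfacet
facet normal 0.394 -0.606 -0.691
outer loop
vertex -2.839 -1.669 -2.112
vertex -2.192 -1.472 -1.916
vertex -2.5 -2.025 -1.607
endloop
endfacet
facet normal 0.987 0.154 -0.055
outer loop
vertex -2.192 -1.472 -1.916
vertex -2.254 -0.919 -1.484
vertex -2.139 -1.561 -1.219
endloop
endfacet
facet normal -0.277 -0.045 0.960
outer loop
vertex -2.753 -1.814 -0.984
vertex -2.601 -1.131 -0.908
vertex -3.248 -1.328 -1.104
endloop
endfacet
facet normal -0.643 -0.515 0.567
outer loop
vertex -2.753 -1.814 -0.984
vertex -3.248 -1.328 -1.104
vertex -3.186 -1.881 -1.536
endloop
endfacet
facet normal -0.174 -0.952 0.252
outer loop
vertex -2.753 -1.814 -0.984
vertex -3.186 -1.881 -1.536
vertex -2.5 -2.025 -1.607
endloop
endfacet
facet normal 0.482 -0.752 0.450
outer loop
vertex -2.753 -1.814 -0.984
vertex -2.5 -2.025 -1.607
vertex -2.139 -1.561 -1.219
endloop
endfacet
facet normal 0.419 -0.192 0.888
outer loop
vertex -2.753 -1.814 -0.984
vertex -2.139 -1.561 -1.219
vertex -2.601 -1.131 -0.908
endloop
endfacet
facet normal -0.394 0.606 0.691
outer loop
vertex -3.248 -1.328 -1.104
vertex -2.601 -1.131 -0.908
vertex -2.94 -0.775 -1.413
endloop
endfacet
facet normal -0.987 -0.154 0.055
outer loop
vertex -3.186 -1.881 -1.536
vertex -3.248 -1.328 -1.104
vertex -3.301 -1.239 -1.801
endloop
endfacet
facet normal -0.228 -0.861 -0.454
outer loop
vertex -2.5 -2.025 -1.607
vertex -3.186 -1.881 -1.536
vertex -2.839 -1.669 -2.112
endloop
endfacet
facet normal 0.833 -0.538 -0.132
outer loop
vertex -2.139 -1.561 -1.219
vertex -2.5 -2.025 -1.607
vertex -2.192 -1.472 -1.916
endloop
endfacet
facet normal 0.730 0.368 0.575
outer loop
vertex -2.601 -1.131 -0.908
vertex -2.139 -1.561 -1.219
vertex -2.254 -0.919 -1.484
endloop
endfacet

endsolid


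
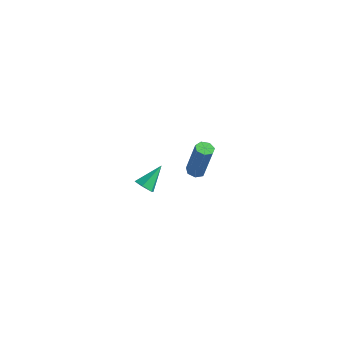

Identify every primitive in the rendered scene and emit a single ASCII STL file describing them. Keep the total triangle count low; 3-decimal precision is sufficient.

solid 
facet normal -0.220 -0.071 -0.973
outer loop
vertex 2.634 -3.272 2.471
vertex 2.126 -3.247 2.584
vertex 2.455 -2.857 2.481
endloop
endfacet
facet normal 0.892 0.390 -0.230
outer loop
vertex 2.634 -3.272 2.471
vertex 2.455 -2.857 2.481
vertex 3.101 -3.117 4.544
endloop
endfacet
facet normal 0.891 0.390 -0.230
outer loop
vertex 3.101 -3.117 4.544
vertex 2.455 -2.857 2.481
vertex 2.922 -2.703 4.553
endloop
endfacet
facet normal 0.218 0.073 0.973
outer loop
vertex 3.101 -3.117 4.544
vertex 2.922 -2.703 4.553
vertex 2.594 -3.093 4.656
endloop
endfacet
facet normal -0.219 -0.072 -0.973
outer loop
vertex 2.455 -2.857 2.481
vertex 2.126 -3.247 2.584
vertex 2.029 -2.737 2.568
endloop
endfacet
facet normal 0.245 0.961 -0.127
outer loop
vertex 2.455 -2.857 2.481
vertex 2.029 -2.737 2.568
vertex 2.922 -2.703 4.553
endloop
endfacet
facet normal 0.247 0.961 -0.127
outer loop
vertex 2.922 -2.703 4.553
vertex 2.029 -2.737 2.568
vertex 2.496 -2.582 4.64
endloop
endfacet
facet normal 0.219 0.073 0.973
outer loop
vertex 2.922 -2.703 4.553
vertex 2.496 -2.582 4.64
vertex 2.594 -3.093 4.656
endloop
endfacet
facet normal -0.219 -0.072 -0.973
outer loop
vertex 2.029 -2.737 2.568
vertex 2.126 -3.247 2.584
vertex 1.676 -3.0 2.667
endloop
endfacet
facet normal -0.583 0.809 0.071
outer loop
vertex 2.029 -2.737 2.568
vertex 1.676 -3.0 2.667
vertex 2.496 -2.582 4.64
endloop
endfacet
facet normal -0.584 0.808 0.072
outer loop
vertex 2.496 -2.582 4.64
vertex 1.676 -3.0 2.667
vertex 2.143 -2.846 4.739
endloop
endfacet
facet normal 0.219 0.072 0.973
outer loop
vertex 2.496 -2.582 4.64
vertex 2.143 -2.846 4.739
vertex 2.594 -3.093 4.656
endloop
endfacet
facet normal -0.219 -0.072 -0.973
outer loop
vertex 1.676 -3.0 2.667
vertex 2.126 -3.247 2.584
vertex 1.663 -3.45 2.703
endloop
endfacet
facet normal -0.975 0.045 0.216
outer loop
vertex 1.676 -3.0 2.667
vertex 1.663 -3.45 2.703
vertex 2.143 -2.846 4.739
endloop
endfacet
facet normal -0.975 0.046 0.216
outer loop
vertex 2.143 -2.846 4.739
vertex 1.663 -3.45 2.703
vertex 2.13 -3.296 4.776
endloop
endfacet
facet normal 0.219 0.074 0.973
outer loop
vertex 2.143 -2.846 4.739
vertex 2.13 -3.296 4.776
vertex 2.594 -3.093 4.656
endloop
endfacet
facet normal -0.218 -0.073 -0.973
outer loop
vertex 1.663 -3.45 2.703
vertex 2.126 -3.247 2.584
vertex 1.998 -3.747 2.65
endloop
endfacet
facet normal -0.633 -0.749 0.198
outer loop
vertex 1.663 -3.45 2.703
vertex 1.998 -3.747 2.65
vertex 2.13 -3.296 4.776
endloop
endfacet
facet normal -0.630 -0.751 0.198
outer loop
vertex 2.13 -3.296 4.776
vertex 1.998 -3.747 2.65
vertex 2.466 -3.592 4.722
endloop
endfacet
facet normal 0.220 0.072 0.973
outer loop
vertex 2.13 -3.296 4.776
vertex 2.466 -3.592 4.722
vertex 2.594 -3.093 4.656
endloop
endfacet
facet normal -0.218 -0.073 -0.973
outer loop
vertex 1.998 -3.747 2.65
vertex 2.126 -3.247 2.584
vertex 2.431 -3.667 2.547
endloop
endfacet
facet normal 0.189 -0.982 0.031
outer loop
vertex 1.998 -3.747 2.65
vertex 2.431 -3.667 2.547
vertex 2.466 -3.592 4.722
endloop
endfacet
facet normal 0.187 -0.982 0.031
outer loop
vertex 2.466 -3.592 4.722
vertex 2.431 -3.667 2.547
vertex 2.898 -3.513 4.619
endloop
endfacet
facet normal 0.219 0.073 0.973
outer loop
vertex 2.466 -3.592 4.722
vertex 2.898 -3.513 4.619
vertex 2.594 -3.093 4.656
endloop
endfacet
facet normal -0.220 -0.074 -0.973
outer loop
vertex 2.431 -3.667 2.547
vertex 2.126 -3.247 2.584
vertex 2.634 -3.272 2.471
endloop
endfacet
facet normal 0.865 -0.475 -0.160
outer loop
vertex 2.431 -3.667 2.547
vertex 2.634 -3.272 2.471
vertex 2.898 -3.513 4.619
endloop
endfacet
facet normal 0.866 -0.474 -0.160
outer loop
vertex 2.898 -3.513 4.619
vertex 2.634 -3.272 2.471
vertex 3.101 -3.117 4.544
endloop
endfacet
facet normal 0.218 0.072 0.973
outer loop
vertex 2.898 -3.513 4.619
vertex 3.101 -3.117 4.544
vertex 2.594 -3.093 4.656
endloop
endfacet
facet normal -0.109 -0.780 -0.617
outer loop
vertex -2.544 -1.059 -4.038
vertex -2.981 -1.327 -3.622
vertex -3.186 -0.921 -4.099
endloop
endfacet
facet normal 0.226 0.812 -0.538
outer loop
vertex -2.544 -1.059 -4.038
vertex -3.186 -0.921 -4.099
vertex -2.799 -0.033 -2.598
endloop
endfacet
facet normal -0.110 -0.780 -0.616
outer loop
vertex -3.186 -0.921 -4.099
vertex -2.981 -1.327 -3.622
vertex -3.623 -1.188 -3.683
endloop
endfacet
facet normal -0.665 0.705 -0.246
outer loop
vertex -3.186 -0.921 -4.099
vertex -3.623 -1.188 -3.683
vertex -2.799 -0.033 -2.598
endloop
endfacet
facet normal -0.110 -0.779 -0.617
outer loop
vertex -3.623 -1.188 -3.683
vertex -2.981 -1.327 -3.622
vertex -3.417 -1.595 -3.206
endloop
endfacet
facet normal -0.857 0.146 0.495
outer loop
vertex -3.623 -1.188 -3.683
vertex -3.417 -1.595 -3.206
vertex -2.799 -0.033 -2.598
endloop
endfacet
facet normal -0.109 -0.780 -0.617
outer loop
vertex -3.417 -1.595 -3.206
vertex -2.981 -1.327 -3.622
vertex -2.775 -1.734 -3.144
endloop
endfacet
facet normal -0.157 -0.304 0.940
outer loop
vertex -3.417 -1.595 -3.206
vertex -2.775 -1.734 -3.144
vertex -2.799 -0.033 -2.598
endloop
endfacet
facet normal -0.109 -0.780 -0.617
outer loop
vertex -2.775 -1.734 -3.144
vertex -2.981 -1.327 -3.622
vertex -2.338 -1.466 -3.56
endloop
endfacet
facet normal 0.737 -0.197 0.647
outer loop
vertex -2.775 -1.734 -3.144
vertex -2.338 -1.466 -3.56
vertex -2.799 -0.033 -2.598
endloop
endfacet
facet normal -0.109 -0.780 -0.617
outer loop
vertex -2.338 -1.466 -3.56
vertex -2.981 -1.327 -3.622
vertex -2.544 -1.059 -4.038
endloop
endfacet
facet normal 0.928 0.361 -0.093
outer loop
vertex -2.338 -1.466 -3.56
vertex -2.544 -1.059 -4.038
vertex -2.799 -0.033 -2.598
endloop
endfacet

endsolid


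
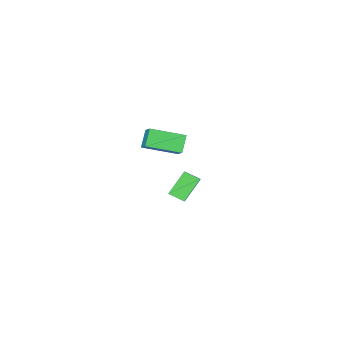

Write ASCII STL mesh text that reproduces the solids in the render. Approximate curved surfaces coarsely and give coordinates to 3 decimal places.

solid 
facet normal -0.689 -0.047 0.723
outer loop
vertex -2.099 -2.125 -3.277
vertex -1.568 -1.539 -2.733
vertex -2.628 -1.232 -3.723
endloop
endfacet
facet normal -0.554 -0.611 -0.566
outer loop
vertex -1.292 -1.141 -5.127
vertex -2.099 -2.125 -3.277
vertex -2.628 -1.232 -3.723
endloop
endfacet
facet normal -0.689 -0.047 0.723
outer loop
vertex -2.628 -1.232 -3.723
vertex -1.568 -1.539 -2.733
vertex -2.097 -0.646 -3.179
endloop
endfacet
facet normal -0.468 0.791 -0.394
outer loop
vertex -2.097 -0.646 -3.179
vertex -1.292 -1.141 -5.127
vertex -2.628 -1.232 -3.723
endloop
endfacet
facet normal 0.468 -0.791 0.394
outer loop
vertex -2.099 -2.125 -3.277
vertex -0.232 -1.448 -4.137
vertex -1.568 -1.539 -2.733
endloop
endfacet
facet normal -0.554 -0.611 -0.566
outer loop
vertex -0.763 -2.034 -4.681
vertex -2.099 -2.125 -3.277
vertex -1.292 -1.141 -5.127
endloop
endfacet
facet normal 0.468 -0.791 0.394
outer loop
vertex -0.763 -2.034 -4.681
vertex -0.232 -1.448 -4.137
vertex -2.099 -2.125 -3.277
endloop
endfacet
facet normal 0.554 0.611 0.566
outer loop
vertex -1.568 -1.539 -2.733
vertex -0.232 -1.448 -4.137
vertex -2.097 -0.646 -3.179
endloop
endfacet
facet normal -0.468 0.791 -0.394
outer loop
vertex -0.761 -0.555 -4.583
vertex -1.292 -1.141 -5.127
vertex -2.097 -0.646 -3.179
endloop
endfacet
facet normal 0.554 0.611 0.566
outer loop
vertex -2.097 -0.646 -3.179
vertex -0.232 -1.448 -4.137
vertex -0.761 -0.555 -4.583
endloop
endfacet
facet normal 0.689 0.047 -0.723
outer loop
vertex -0.761 -0.555 -4.583
vertex -0.763 -2.034 -4.681
vertex -1.292 -1.141 -5.127
endloop
endfacet
facet normal 0.689 0.047 -0.723
outer loop
vertex -0.232 -1.448 -4.137
vertex -0.763 -2.034 -4.681
vertex -0.761 -0.555 -4.583
endloop
endfacet
facet normal -0.768 0.577 -0.279
outer loop
vertex 1.905 2.9 4.251
vertex 2.602 3.359 3.281
vertex 1.456 1.924 3.468
endloop
endfacet
facet normal -0.544 -0.358 0.759
outer loop
vertex 3.138 0.661 4.079
vertex 1.905 2.9 4.251
vertex 1.456 1.924 3.468
endloop
endfacet
facet normal -0.768 0.577 -0.280
outer loop
vertex 1.456 1.924 3.468
vertex 2.602 3.359 3.281
vertex 2.154 2.382 2.497
endloop
endfacet
facet normal -0.337 -0.734 -0.589
outer loop
vertex 2.154 2.382 2.497
vertex 3.138 0.661 4.079
vertex 1.456 1.924 3.468
endloop
endfacet
facet normal 0.337 0.734 0.590
outer loop
vertex 1.905 2.9 4.251
vertex 4.284 2.096 3.892
vertex 2.602 3.359 3.281
endloop
endfacet
facet normal -0.545 -0.358 0.758
outer loop
vertex 3.586 1.638 4.863
vertex 1.905 2.9 4.251
vertex 3.138 0.661 4.079
endloop
endfacet
facet normal 0.337 0.735 0.589
outer loop
vertex 3.586 1.638 4.863
vertex 4.284 2.096 3.892
vertex 1.905 2.9 4.251
endloop
endfacet
facet normal 0.545 0.359 -0.758
outer loop
vertex 2.602 3.359 3.281
vertex 4.284 2.096 3.892
vertex 2.154 2.382 2.497
endloop
endfacet
facet normal -0.337 -0.734 -0.589
outer loop
vertex 3.835 1.12 3.109
vertex 3.138 0.661 4.079
vertex 2.154 2.382 2.497
endloop
endfacet
facet normal 0.545 0.358 -0.758
outer loop
vertex 2.154 2.382 2.497
vertex 4.284 2.096 3.892
vertex 3.835 1.12 3.109
endloop
endfacet
facet normal 0.768 -0.576 0.279
outer loop
vertex 3.835 1.12 3.109
vertex 3.586 1.638 4.863
vertex 3.138 0.661 4.079
endloop
endfacet
facet normal 0.767 -0.577 0.279
outer loop
vertex 4.284 2.096 3.892
vertex 3.586 1.638 4.863
vertex 3.835 1.12 3.109
endloop
endfacet

endsolid


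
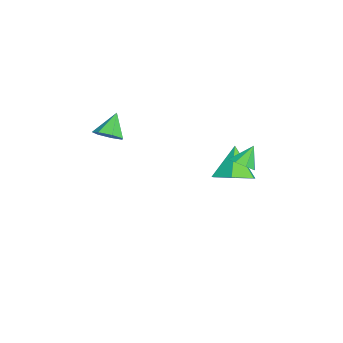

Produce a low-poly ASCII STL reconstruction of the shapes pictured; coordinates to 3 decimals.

solid 
facet normal 0.531 -0.294 -0.795
outer loop
vertex -0.137 -3.037 -0.291
vertex -0.566 -2.611 -0.735
vertex 0.068 -2.425 -0.38
endloop
endfacet
facet normal 0.471 -0.030 0.882
outer loop
vertex -0.137 -3.037 -0.291
vertex 0.068 -2.425 -0.38
vertex -1.294 -2.209 0.355
endloop
endfacet
facet normal 0.531 -0.293 -0.795
outer loop
vertex 0.068 -2.425 -0.38
vertex -0.566 -2.611 -0.735
vertex -0.205 -1.954 -0.736
endloop
endfacet
facet normal 0.426 0.690 0.586
outer loop
vertex 0.068 -2.425 -0.38
vertex -0.205 -1.954 -0.736
vertex -1.294 -2.209 0.355
endloop
endfacet
facet normal 0.531 -0.293 -0.796
outer loop
vertex -0.205 -1.954 -0.736
vertex -0.566 -2.611 -0.735
vertex -0.75 -1.977 -1.091
endloop
endfacet
facet normal -0.116 0.987 0.115
outer loop
vertex -0.205 -1.954 -0.736
vertex -0.75 -1.977 -1.091
vertex -1.294 -2.209 0.355
endloop
endfacet
facet normal 0.530 -0.293 -0.796
outer loop
vertex -0.75 -1.977 -1.091
vertex -0.566 -2.611 -0.735
vertex -1.157 -2.478 -1.178
endloop
endfacet
facet normal -0.748 0.639 -0.179
outer loop
vertex -0.75 -1.977 -1.091
vertex -1.157 -2.478 -1.178
vertex -1.294 -2.209 0.355
endloop
endfacet
facet normal 0.530 -0.293 -0.795
outer loop
vertex -1.157 -2.478 -1.178
vertex -0.566 -2.611 -0.735
vertex -1.119 -3.079 -0.931
endloop
endfacet
facet normal -0.993 -0.093 -0.073
outer loop
vertex -1.157 -2.478 -1.178
vertex -1.119 -3.079 -0.931
vertex -1.294 -2.209 0.355
endloop
endfacet
facet normal 0.531 -0.294 -0.795
outer loop
vertex -1.119 -3.079 -0.931
vertex -0.566 -2.611 -0.735
vertex -0.665 -3.327 -0.536
endloop
endfacet
facet normal -0.666 -0.657 0.354
outer loop
vertex -1.119 -3.079 -0.931
vertex -0.665 -3.327 -0.536
vertex -1.294 -2.209 0.355
endloop
endfacet
facet normal 0.531 -0.294 -0.795
outer loop
vertex -0.665 -3.327 -0.536
vertex -0.566 -2.611 -0.735
vertex -0.137 -3.037 -0.291
endloop
endfacet
facet normal -0.016 -0.629 0.778
outer loop
vertex -0.665 -3.327 -0.536
vertex -0.137 -3.037 -0.291
vertex -1.294 -2.209 0.355
endloop
endfacet
facet normal 0.487 -0.057 -0.872
outer loop
vertex -0.366 3.922 -3.485
vertex -0.982 3.057 -3.772
vertex -1.313 4.076 -4.024
endloop
endfacet
facet normal -0.090 0.904 0.417
outer loop
vertex -0.366 3.922 -3.485
vertex -1.313 4.076 -4.024
vertex -1.878 3.163 -2.168
endloop
endfacet
facet normal 0.487 -0.057 -0.872
outer loop
vertex -1.313 4.076 -4.024
vertex -0.982 3.057 -3.772
vertex -1.929 3.211 -4.311
endloop
endfacet
facet normal -0.819 0.573 0.032
outer loop
vertex -1.313 4.076 -4.024
vertex -1.929 3.211 -4.311
vertex -1.878 3.163 -2.168
endloop
endfacet
facet normal 0.487 -0.057 -0.872
outer loop
vertex -1.929 3.211 -4.311
vertex -0.982 3.057 -3.772
vertex -1.598 2.192 -4.059
endloop
endfacet
facet normal -0.952 -0.305 0.016
outer loop
vertex -1.929 3.211 -4.311
vertex -1.598 2.192 -4.059
vertex -1.878 3.163 -2.168
endloop
endfacet
facet normal 0.487 -0.057 -0.872
outer loop
vertex -1.598 2.192 -4.059
vertex -0.982 3.057 -3.772
vertex -0.652 2.039 -3.521
endloop
endfacet
facet normal -0.356 -0.852 0.384
outer loop
vertex -1.598 2.192 -4.059
vertex -0.652 2.039 -3.521
vertex -1.878 3.163 -2.168
endloop
endfacet
facet normal 0.487 -0.057 -0.871
outer loop
vertex -0.652 2.039 -3.521
vertex -0.982 3.057 -3.772
vertex -0.036 2.904 -3.233
endloop
endfacet
facet normal 0.371 -0.520 0.769
outer loop
vertex -0.652 2.039 -3.521
vertex -0.036 2.904 -3.233
vertex -1.878 3.163 -2.168
endloop
endfacet
facet normal 0.487 -0.058 -0.871
outer loop
vertex -0.036 2.904 -3.233
vertex -0.982 3.057 -3.772
vertex -0.366 3.922 -3.485
endloop
endfacet
facet normal 0.505 0.358 0.786
outer loop
vertex -0.036 2.904 -3.233
vertex -0.366 3.922 -3.485
vertex -1.878 3.163 -2.168
endloop
endfacet
facet normal 0.386 -0.478 -0.789
outer loop
vertex 3.662 2.795 -0.278
vertex 3.214 3.093 -0.678
vertex 3.832 3.241 -0.465
endloop
endfacet
facet normal 0.578 0.118 0.808
outer loop
vertex 3.662 2.795 -0.278
vertex 3.832 3.241 -0.465
vertex 2.766 3.647 0.238
endloop
endfacet
facet normal 0.386 -0.479 -0.788
outer loop
vertex 3.832 3.241 -0.465
vertex 3.214 3.093 -0.678
vertex 3.64 3.6 -0.777
endloop
endfacet
facet normal 0.562 0.693 0.452
outer loop
vertex 3.832 3.241 -0.465
vertex 3.64 3.6 -0.777
vertex 2.766 3.647 0.238
endloop
endfacet
facet normal 0.386 -0.478 -0.789
outer loop
vertex 3.64 3.6 -0.777
vertex 3.214 3.093 -0.678
vertex 3.199 3.662 -1.03
endloop
endfacet
facet normal 0.111 0.993 0.050
outer loop
vertex 3.64 3.6 -0.777
vertex 3.199 3.662 -1.03
vertex 2.766 3.647 0.238
endloop
endfacet
facet normal 0.385 -0.478 -0.789
outer loop
vertex 3.199 3.662 -1.03
vertex 3.214 3.093 -0.678
vertex 2.766 3.391 -1.077
endloop
endfacet
facet normal -0.510 0.844 -0.164
outer loop
vertex 3.199 3.662 -1.03
vertex 2.766 3.391 -1.077
vertex 2.766 3.647 0.238
endloop
endfacet
facet normal 0.385 -0.478 -0.789
outer loop
vertex 2.766 3.391 -1.077
vertex 3.214 3.093 -0.678
vertex 2.596 2.945 -0.89
endloop
endfacet
facet normal -0.941 0.332 -0.065
outer loop
vertex 2.766 3.391 -1.077
vertex 2.596 2.945 -0.89
vertex 2.766 3.647 0.238
endloop
endfacet
facet normal 0.385 -0.477 -0.790
outer loop
vertex 2.596 2.945 -0.89
vertex 3.214 3.093 -0.678
vertex 2.788 2.585 -0.579
endloop
endfacet
facet normal -0.926 -0.243 0.291
outer loop
vertex 2.596 2.945 -0.89
vertex 2.788 2.585 -0.579
vertex 2.766 3.647 0.238
endloop
endfacet
facet normal 0.387 -0.478 -0.788
outer loop
vertex 2.788 2.585 -0.579
vertex 3.214 3.093 -0.678
vertex 3.229 2.523 -0.325
endloop
endfacet
facet normal -0.475 -0.543 0.693
outer loop
vertex 2.788 2.585 -0.579
vertex 3.229 2.523 -0.325
vertex 2.766 3.647 0.238
endloop
endfacet
facet normal 0.386 -0.478 -0.789
outer loop
vertex 3.229 2.523 -0.325
vertex 3.214 3.093 -0.678
vertex 3.662 2.795 -0.278
endloop
endfacet
facet normal 0.149 -0.393 0.907
outer loop
vertex 3.229 2.523 -0.325
vertex 3.662 2.795 -0.278
vertex 2.766 3.647 0.238
endloop
endfacet

endsolid


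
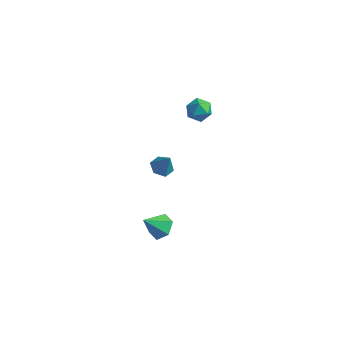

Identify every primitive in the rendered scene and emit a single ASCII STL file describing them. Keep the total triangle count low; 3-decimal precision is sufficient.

solid 
facet normal -0.425 0.017 -0.905
outer loop
vertex -3.393 -1.639 -0.277
vertex -3.941 -1.88 -0.024
vertex -3.851 -1.237 -0.054
endloop
endfacet
facet normal 0.694 0.701 0.163
outer loop
vertex -3.393 -1.639 -0.277
vertex -3.851 -1.237 -0.054
vertex -3.439 -1.9 1.044
endloop
endfacet
facet normal -0.426 0.017 -0.905
outer loop
vertex -3.851 -1.237 -0.054
vertex -3.941 -1.88 -0.024
vertex -4.4 -1.477 0.2
endloop
endfacet
facet normal -0.112 0.832 0.544
outer loop
vertex -3.851 -1.237 -0.054
vertex -4.4 -1.477 0.2
vertex -3.439 -1.9 1.044
endloop
endfacet
facet normal -0.426 0.018 -0.905
outer loop
vertex -4.4 -1.477 0.2
vertex -3.941 -1.88 -0.024
vertex -4.489 -2.12 0.229
endloop
endfacet
facet normal -0.624 0.121 0.772
outer loop
vertex -4.4 -1.477 0.2
vertex -4.489 -2.12 0.229
vertex -3.439 -1.9 1.044
endloop
endfacet
facet normal -0.425 0.017 -0.905
outer loop
vertex -4.489 -2.12 0.229
vertex -3.941 -1.88 -0.024
vertex -4.031 -2.523 0.006
endloop
endfacet
facet normal -0.329 -0.715 0.617
outer loop
vertex -4.489 -2.12 0.229
vertex -4.031 -2.523 0.006
vertex -3.439 -1.9 1.044
endloop
endfacet
facet normal -0.425 0.017 -0.905
outer loop
vertex -4.031 -2.523 0.006
vertex -3.941 -1.88 -0.024
vertex -3.482 -2.282 -0.247
endloop
endfacet
facet normal 0.479 -0.846 0.234
outer loop
vertex -4.031 -2.523 0.006
vertex -3.482 -2.282 -0.247
vertex -3.439 -1.9 1.044
endloop
endfacet
facet normal -0.425 0.017 -0.905
outer loop
vertex -3.482 -2.282 -0.247
vertex -3.941 -1.88 -0.024
vertex -3.393 -1.639 -0.277
endloop
endfacet
facet normal 0.991 -0.137 0.007
outer loop
vertex -3.482 -2.282 -0.247
vertex -3.393 -1.639 -0.277
vertex -3.439 -1.9 1.044
endloop
endfacet
facet normal -0.500 -0.024 0.866
outer loop
vertex -3.556 0.898 3.542
vertex -3.745 0.187 3.413
vertex -3.115 0.345 3.781
endloop
endfacet
facet normal 0.051 0.430 0.901
outer loop
vertex -3.556 0.898 3.542
vertex -3.115 0.345 3.781
vertex -2.814 0.955 3.473
endloop
endfacet
facet normal -0.034 0.920 0.390
outer loop
vertex -3.556 0.898 3.542
vertex -2.814 0.955 3.473
vertex -3.259 1.175 2.915
endloop
endfacet
facet normal -0.638 0.769 0.038
outer loop
vertex -3.556 0.898 3.542
vertex -3.259 1.175 2.915
vertex -3.834 0.7 2.878
endloop
endfacet
facet normal -0.925 0.186 0.332
outer loop
vertex -3.556 0.898 3.542
vertex -3.834 0.7 2.878
vertex -3.745 0.187 3.413
endloop
endfacet
facet normal 0.647 0.064 0.760
outer loop
vertex -2.814 0.955 3.473
vertex -3.115 0.345 3.781
vertex -2.546 0.28 3.302
endloop
endfacet
facet normal -0.243 -0.669 0.703
outer loop
vertex -3.115 0.345 3.781
vertex -3.745 0.187 3.413
vertex -3.121 -0.195 3.265
endloop
endfacet
facet normal -0.931 -0.329 -0.161
outer loop
vertex -3.745 0.187 3.413
vertex -3.834 0.7 2.878
vertex -3.566 0.025 2.707
endloop
endfacet
facet normal -0.466 0.614 -0.637
outer loop
vertex -3.834 0.7 2.878
vertex -3.259 1.175 2.915
vertex -3.265 0.635 2.399
endloop
endfacet
facet normal 0.509 0.858 -0.068
outer loop
vertex -3.259 1.175 2.915
vertex -2.814 0.955 3.473
vertex -2.635 0.793 2.767
endloop
endfacet
facet normal 0.638 -0.769 -0.038
outer loop
vertex -2.824 0.082 2.638
vertex -2.546 0.28 3.302
vertex -3.121 -0.195 3.265
endloop
endfacet
facet normal 0.034 -0.920 -0.390
outer loop
vertex -2.824 0.082 2.638
vertex -3.121 -0.195 3.265
vertex -3.566 0.025 2.707
endloop
endfacet
facet normal -0.051 -0.430 -0.901
outer loop
vertex -2.824 0.082 2.638
vertex -3.566 0.025 2.707
vertex -3.265 0.635 2.399
endloop
endfacet
facet normal 0.500 0.024 -0.866
outer loop
vertex -2.824 0.082 2.638
vertex -3.265 0.635 2.399
vertex -2.635 0.793 2.767
endloop
endfacet
facet normal 0.925 -0.186 -0.332
outer loop
vertex -2.824 0.082 2.638
vertex -2.635 0.793 2.767
vertex -2.546 0.28 3.302
endloop
endfacet
facet normal 0.466 -0.614 0.637
outer loop
vertex -3.121 -0.195 3.265
vertex -2.546 0.28 3.302
vertex -3.115 0.345 3.781
endloop
endfacet
facet normal -0.509 -0.858 0.068
outer loop
vertex -3.566 0.025 2.707
vertex -3.121 -0.195 3.265
vertex -3.745 0.187 3.413
endloop
endfacet
facet normal -0.647 -0.064 -0.760
outer loop
vertex -3.265 0.635 2.399
vertex -3.566 0.025 2.707
vertex -3.834 0.7 2.878
endloop
endfacet
facet normal 0.243 0.669 -0.703
outer loop
vertex -2.635 0.793 2.767
vertex -3.265 0.635 2.399
vertex -3.259 1.175 2.915
endloop
endfacet
facet normal 0.931 0.329 0.161
outer loop
vertex -2.546 0.28 3.302
vertex -2.635 0.793 2.767
vertex -2.814 0.955 3.473
endloop
endfacet
facet normal 0.412 0.537 -0.736
outer loop
vertex -2.914 -2.527 -3.681
vertex -3.449 -2.811 -4.188
vertex -3.599 -2.147 -3.787
endloop
endfacet
facet normal 0.073 0.388 0.919
outer loop
vertex -2.914 -2.527 -3.681
vertex -3.599 -2.147 -3.787
vertex -4.031 -3.569 -3.152
endloop
endfacet
facet normal 0.413 0.537 -0.735
outer loop
vertex -3.599 -2.147 -3.787
vertex -3.449 -2.811 -4.188
vertex -4.133 -2.431 -4.295
endloop
endfacet
facet normal -0.729 0.451 0.514
outer loop
vertex -3.599 -2.147 -3.787
vertex -4.133 -2.431 -4.295
vertex -4.031 -3.569 -3.152
endloop
endfacet
facet normal 0.413 0.537 -0.735
outer loop
vertex -4.133 -2.431 -4.295
vertex -3.449 -2.811 -4.188
vertex -3.983 -3.095 -4.696
endloop
endfacet
facet normal -0.982 -0.172 -0.083
outer loop
vertex -4.133 -2.431 -4.295
vertex -3.983 -3.095 -4.696
vertex -4.031 -3.569 -3.152
endloop
endfacet
facet normal 0.413 0.538 -0.735
outer loop
vertex -3.983 -3.095 -4.696
vertex -3.449 -2.811 -4.188
vertex -3.299 -3.475 -4.59
endloop
endfacet
facet normal -0.434 -0.858 -0.277
outer loop
vertex -3.983 -3.095 -4.696
vertex -3.299 -3.475 -4.59
vertex -4.031 -3.569 -3.152
endloop
endfacet
facet normal 0.413 0.538 -0.735
outer loop
vertex -3.299 -3.475 -4.59
vertex -3.449 -2.811 -4.188
vertex -2.765 -3.191 -4.082
endloop
endfacet
facet normal 0.369 -0.921 0.127
outer loop
vertex -3.299 -3.475 -4.59
vertex -2.765 -3.191 -4.082
vertex -4.031 -3.569 -3.152
endloop
endfacet
facet normal 0.412 0.537 -0.736
outer loop
vertex -2.765 -3.191 -4.082
vertex -3.449 -2.811 -4.188
vertex -2.914 -2.527 -3.681
endloop
endfacet
facet normal 0.621 -0.298 0.725
outer loop
vertex -2.765 -3.191 -4.082
vertex -2.914 -2.527 -3.681
vertex -4.031 -3.569 -3.152
endloop
endfacet

endsolid
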